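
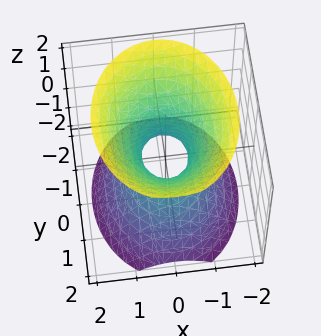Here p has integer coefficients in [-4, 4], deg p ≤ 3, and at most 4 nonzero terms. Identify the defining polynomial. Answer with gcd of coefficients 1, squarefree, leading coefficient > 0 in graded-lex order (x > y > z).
3*x^2 + 2*y^2 - 2*z^2 - 1

(a) The degree is 2 — one connected sheet with a waist; a quadric.
(b) Symmetries: the y ↦ −y reflection is a symmetry, so y appears only in even powers; it's symmetric under x → −x, forcing even powers of x; the z ↦ −z reflection is a symmetry, so z appears only in even powers.
(c) Against the integer gridlines: it misses every integer gridline on the z-axis.
(d) Putting this together gives p.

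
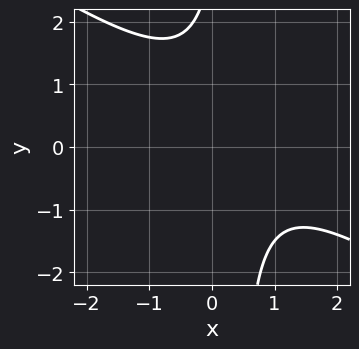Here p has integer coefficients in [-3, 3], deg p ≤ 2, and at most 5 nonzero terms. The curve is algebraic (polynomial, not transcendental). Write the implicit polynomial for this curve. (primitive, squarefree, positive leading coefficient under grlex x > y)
2*x^2 + 3*x*y - 2*x - y + 3

1. The degree is 2 — a generic line meets the curve in up to 2 points.
2. Against the integer gridlines: the curve avoids every integer y-axis point in the box; it misses every integer gridline on the x-axis.
3. Fitting integer coefficients to these (and the overall shape) gives p.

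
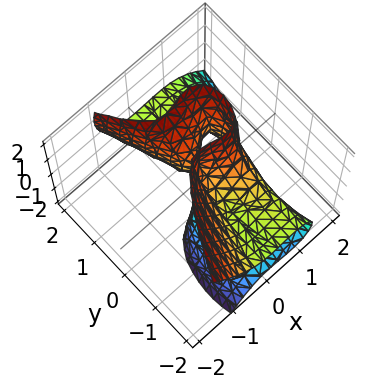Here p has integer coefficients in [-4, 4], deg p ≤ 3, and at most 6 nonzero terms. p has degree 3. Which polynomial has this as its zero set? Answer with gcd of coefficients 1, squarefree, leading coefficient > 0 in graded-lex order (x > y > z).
2*x^3 + y^2*z - y*z^2 - 2*x^2 + y*z

deg p = 3. The shape is more complex than any degree-2 surface.
Reading off the gridlines: one x-axis crossing is at x = 1; every point of the y-axis in the box is on the surface; the visible z-axis segment lies entirely on the surface.
Solving for integer coefficients yields p as stated.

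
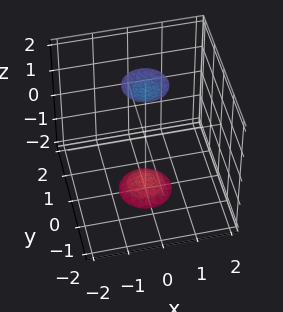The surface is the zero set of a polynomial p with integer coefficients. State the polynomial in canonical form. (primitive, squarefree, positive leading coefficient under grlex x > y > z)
3*x^2 + 3*y^2 - z^2 + 3

(a) There are 2 components.
(b) The degree is 2 — the shape is more complex than any degree-1 surface.
(c) Symmetries: rotational symmetry about the z-axis ⇒ p depends on x, y only through x² + y².
(d) Reading off the gridlines: a circular section at z = -2 has radius between 0 and 1; it misses every integer gridline on the x-axis.
(e) Fitting integer coefficients to these (and the overall shape) gives p.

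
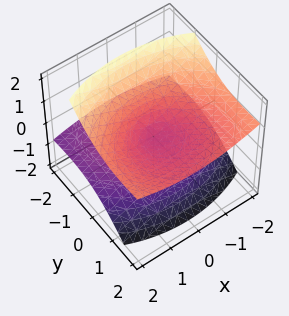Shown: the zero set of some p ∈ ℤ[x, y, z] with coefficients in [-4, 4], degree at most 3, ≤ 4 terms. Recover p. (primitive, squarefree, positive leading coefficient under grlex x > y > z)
1. Degree: a generic line meets the surface in up to 2 points, so deg p = 2.
2. From the visible intercepts: it meets the y-axis at y = 0 (among the integer gridlines); one z-axis crossing is at z = 0.
3. Together with the visible shape, these determine p as stated.

x^2 + y^2 - 3*y*z - 3*z^2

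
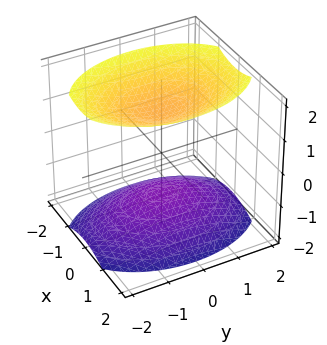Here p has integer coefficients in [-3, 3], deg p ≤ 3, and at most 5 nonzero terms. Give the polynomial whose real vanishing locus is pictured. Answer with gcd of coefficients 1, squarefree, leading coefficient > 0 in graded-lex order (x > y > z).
2*x^2 + y^2 - 2*z^2 + 3

The picture has 2 separate pieces.
The degree is 2 — two sheets facing apart; a quadric.
Symmetries: mirror symmetry z ↦ −z ⇒ only even powers of z; the x ↦ −x reflection is a symmetry, so x appears only in even powers; it's symmetric under y → −y, forcing even powers of y.
Observable constraints: it misses every integer gridline on the x-axis; no y-intercept at any integer in the box.
Assembling these constraints gives the stated polynomial.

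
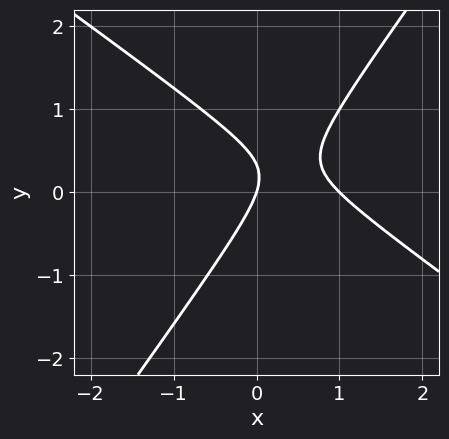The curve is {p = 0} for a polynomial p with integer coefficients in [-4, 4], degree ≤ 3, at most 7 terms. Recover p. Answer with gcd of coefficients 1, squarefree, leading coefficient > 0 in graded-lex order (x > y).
3*x^2 + 2*x*y - 3*y^2 - 3*x + y

(a) Degree: a generic line meets the curve in up to 2 points, so deg p = 2.
(b) From the axis intercepts and sections: it crosses the y-axis at the gridline y = 0; the x-axis gridline crossings are at x ∈ {0, 1}.
(c) Matching integer coefficients to the picture gives p.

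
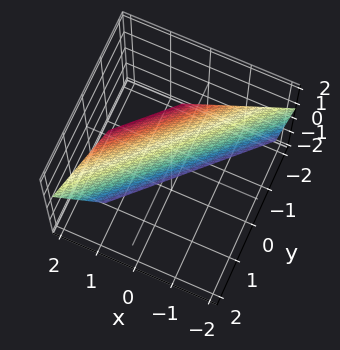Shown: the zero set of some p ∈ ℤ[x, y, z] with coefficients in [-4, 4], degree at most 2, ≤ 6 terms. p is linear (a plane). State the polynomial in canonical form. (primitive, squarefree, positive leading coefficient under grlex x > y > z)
(a) Degree: every cross-section is a straight line — this is a plane, so deg p = 1.
(b) Matching integer coefficients to the picture gives p.

3*x - 3*y + 3*z - 2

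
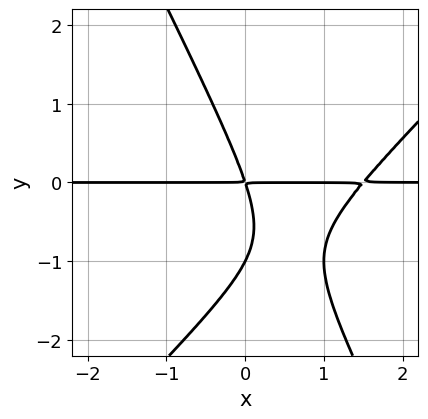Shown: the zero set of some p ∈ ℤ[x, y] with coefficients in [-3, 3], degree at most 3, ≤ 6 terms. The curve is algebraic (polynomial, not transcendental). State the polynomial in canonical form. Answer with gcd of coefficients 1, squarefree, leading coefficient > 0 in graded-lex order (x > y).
2*x^2*y - x*y^2 - y^3 - 3*x*y - y^2

1. The degree is 3 — a generic line meets the curve in up to 3 points.
2. Checking where it meets the axes: it meets the y-axis at y = -1 (among the integer gridlines); every point of the x-axis in the box is on the curve.
3. Solving for integer coefficients yields p as stated.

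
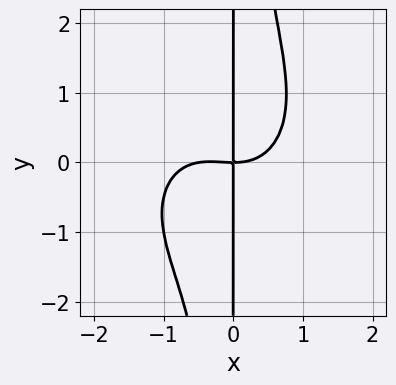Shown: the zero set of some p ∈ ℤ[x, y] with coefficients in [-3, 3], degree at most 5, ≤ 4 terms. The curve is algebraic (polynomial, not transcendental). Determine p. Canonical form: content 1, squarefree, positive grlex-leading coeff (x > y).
2*x^4 + 2*x^2*y^2 + x^3 - 3*x*y

First, deg p = 4.
Next, reading off the gridlines: the visible y-axis segment lies entirely on the curve; it meets the x-axis at x = 0 (among the integer gridlines).
Finally, matching integer coefficients to the picture gives p.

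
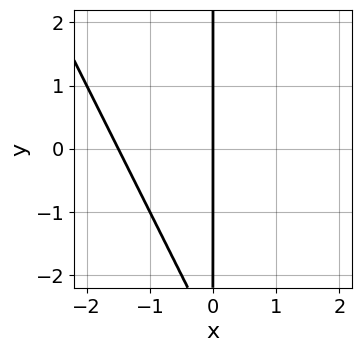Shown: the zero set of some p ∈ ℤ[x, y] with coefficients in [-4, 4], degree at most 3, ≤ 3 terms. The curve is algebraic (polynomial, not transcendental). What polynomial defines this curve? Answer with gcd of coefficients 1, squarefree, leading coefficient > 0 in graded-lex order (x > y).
2*x^2 + x*y + 3*x

First, the degree is 2 — the shape is more complex than any degree-1 curve.
Next, reading off the gridlines: it meets the x-axis at x = 0 (among the integer gridlines); every point of the y-axis in the box is on the curve.
Finally, putting this together gives p.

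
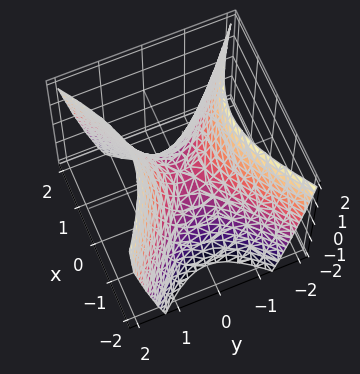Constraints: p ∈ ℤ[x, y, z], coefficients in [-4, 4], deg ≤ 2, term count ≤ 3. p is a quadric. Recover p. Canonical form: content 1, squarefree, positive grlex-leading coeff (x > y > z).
2*x^2 - 3*y^2 + 2*z

deg p = 2. A hyperbolic paraboloid; a quadric.
Symmetries: the x ↦ −x reflection is a symmetry, so x appears only in even powers; it's symmetric under y → −y, forcing even powers of y.
Checking where it meets the axes: one x-axis crossing is at x = 0; one y-axis crossing is at y = 0.
Solving for integer coefficients yields p as stated.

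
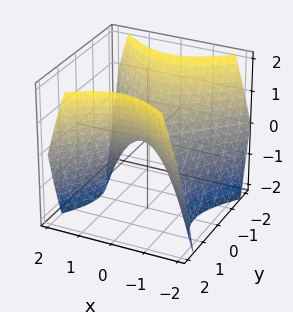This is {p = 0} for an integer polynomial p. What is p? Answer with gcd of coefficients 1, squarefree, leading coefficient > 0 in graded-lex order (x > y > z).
x^2 - y^2 + z

1. The degree is 2 — a saddle surface; a quadric.
2. Symmetries: mirror symmetry y ↦ −y ⇒ only even powers of y; mirror symmetry x ↦ −x ⇒ only even powers of x.
3. Against the integer gridlines: one x-axis crossing is at x = 0; it meets the y-axis at y = 0 (among the integer gridlines).
4. Fitting integer coefficients to these (and the overall shape) gives p.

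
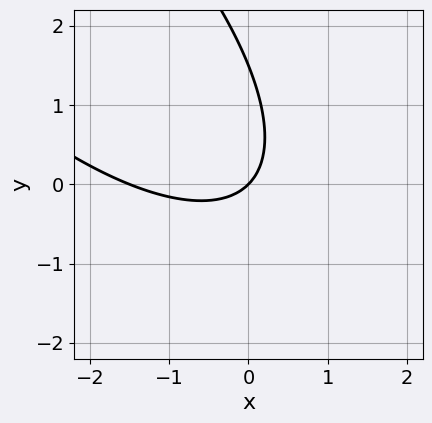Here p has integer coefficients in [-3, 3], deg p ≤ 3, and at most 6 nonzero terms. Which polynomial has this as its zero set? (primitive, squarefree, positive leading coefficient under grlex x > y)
2*x^2 + 3*x*y + 2*y^2 + 3*x - 3*y

The degree is 2 — the shape is more complex than any degree-1 curve.
From the axis intercepts and sections: one y-axis crossing is at y = 0; it crosses the x-axis at the gridline x = 0.
These observations pin down the coefficients.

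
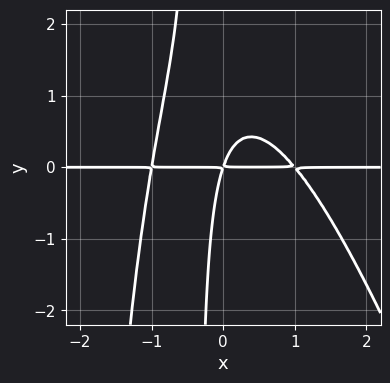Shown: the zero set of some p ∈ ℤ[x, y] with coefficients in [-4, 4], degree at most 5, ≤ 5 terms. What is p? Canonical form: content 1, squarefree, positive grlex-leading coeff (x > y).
3*x^3*y + x^2*y^2 + 3*x*y^2 - 3*x*y + y^2

1. Degree: no degree-3 curve has this shape, so deg p = 4.
2. From the axis intercepts and sections: every point of the x-axis in the box is on the curve.
3. Fitting integer coefficients to these (and the overall shape) gives p.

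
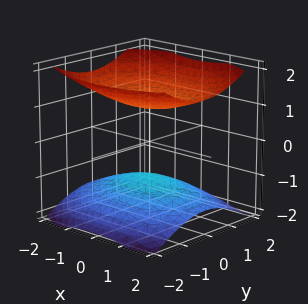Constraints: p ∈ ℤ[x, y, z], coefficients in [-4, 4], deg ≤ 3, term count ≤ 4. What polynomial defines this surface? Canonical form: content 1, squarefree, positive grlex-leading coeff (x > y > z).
x^2 + 2*y^2 - 3*z^2 + 3

First, I count 2 distinct pieces. Treating them together as one polynomial.
Next, deg p = 2. Two separate bowl-shaped sheets opening away from each other; a quadric.
Next, symmetries: mirror symmetry z ↦ −z ⇒ only even powers of z; it's symmetric under x → −x, forcing even powers of x; the y ↦ −y reflection is a symmetry, so y appears only in even powers.
Next, reading off the gridlines: no y-intercept at any integer in the box; the z-axis gridline crossings are at z ∈ {-1, 1}; no x-intercept at any integer in the box.
Finally, together with the visible shape, these determine p as stated.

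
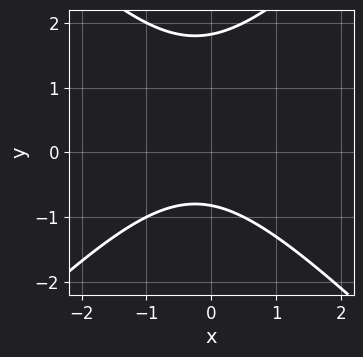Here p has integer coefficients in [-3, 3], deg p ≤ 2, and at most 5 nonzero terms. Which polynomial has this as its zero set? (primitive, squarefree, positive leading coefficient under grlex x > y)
1. Degree: no degree-1 curve has this shape, so deg p = 2.
2. Observable constraints: the curve avoids every integer x-axis point in the box.
3. These observations pin down the coefficients.

2*x^2 - 2*y^2 + x + 2*y + 3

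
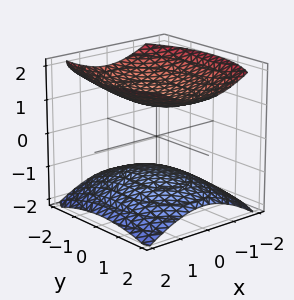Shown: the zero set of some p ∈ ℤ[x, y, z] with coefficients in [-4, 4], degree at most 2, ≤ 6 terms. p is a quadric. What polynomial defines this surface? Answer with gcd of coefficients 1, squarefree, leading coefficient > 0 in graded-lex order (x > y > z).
(a) The picture has 2 separate pieces. Treating them together as one polynomial.
(b) The degree is 2 — two separate bowl-shaped sheets opening away from each other; a quadric.
(c) Symmetries: the y ↦ −y reflection is a symmetry, so y appears only in even powers; mirror symmetry x ↦ −x ⇒ only even powers of x; the z ↦ −z reflection is a symmetry, so z appears only in even powers.
(d) Observable constraints: the z-axis gridline crossings are at z ∈ {-1, 1}; the surface avoids every integer x-axis point in the box; no y-intercept at any integer in the box.
(e) Solving for integer coefficients yields p as stated.

2*x^2 + y^2 - 3*z^2 + 3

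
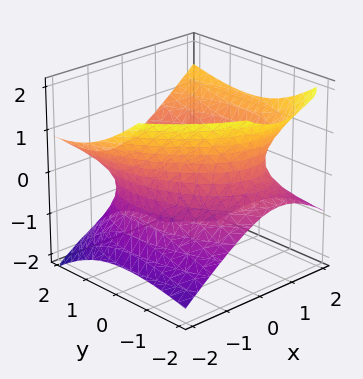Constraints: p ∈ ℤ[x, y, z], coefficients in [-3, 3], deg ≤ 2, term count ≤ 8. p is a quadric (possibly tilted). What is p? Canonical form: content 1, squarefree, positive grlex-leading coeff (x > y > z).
2*x^2 + x*y + y^2 - 2*y*z - 3*z^2 - 3

First, degree: the shape is more complex than any degree-1 surface, so deg p = 2.
Next, reading off the gridlines: it misses every integer gridline on the z-axis.
Finally, these observations pin down the coefficients.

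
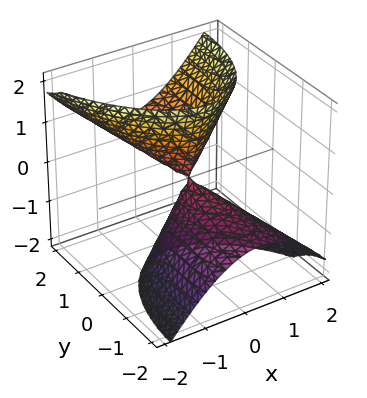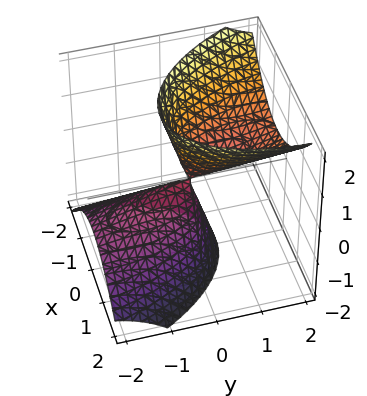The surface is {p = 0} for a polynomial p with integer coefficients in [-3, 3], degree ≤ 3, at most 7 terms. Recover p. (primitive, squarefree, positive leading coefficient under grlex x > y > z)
3*x^2 + x*y + y^2 - 3*y*z - z^2

1. There are 2 components. Treating them together as one polynomial.
2. The degree is 2 — the shape is more complex than any degree-1 surface.
3. From the axis intercepts and sections: it meets the y-axis at y = 0 (among the integer gridlines); it crosses the z-axis at the gridline z = 0.
4. Together with the visible shape, these determine p as stated.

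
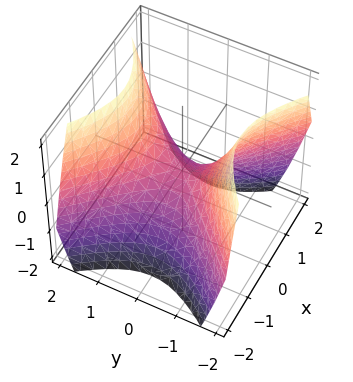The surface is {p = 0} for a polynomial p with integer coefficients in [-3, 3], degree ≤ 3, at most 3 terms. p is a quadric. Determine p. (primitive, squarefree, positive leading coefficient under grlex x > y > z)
x^2 - y^2 + z

First, deg p = 2. A hyperbolic paraboloid; a quadric.
Then, symmetries: it's symmetric under x → −x, forcing even powers of x; it's symmetric under y → −y, forcing even powers of y.
Next, checking where it meets the axes: one x-axis crossing is at x = 0; one y-axis crossing is at y = 0; one z-axis crossing is at z = 0.
Finally, fitting integer coefficients to these (and the overall shape) gives p.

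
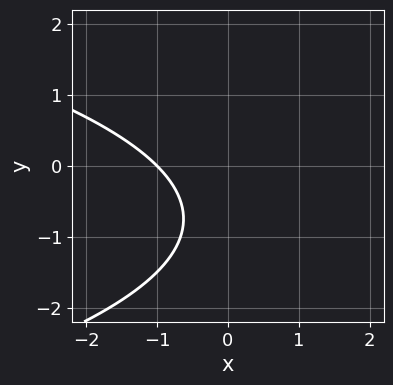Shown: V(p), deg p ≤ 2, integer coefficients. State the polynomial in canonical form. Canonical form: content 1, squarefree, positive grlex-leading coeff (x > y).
The degree is 2 — no degree-1 curve has this shape.
Checking where it meets the axes: the curve avoids every integer y-axis point in the box; it crosses the x-axis at the gridline x = -1.
Putting this together gives p.

2*y^2 + 3*x + 3*y + 3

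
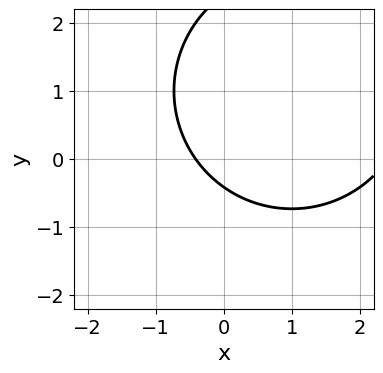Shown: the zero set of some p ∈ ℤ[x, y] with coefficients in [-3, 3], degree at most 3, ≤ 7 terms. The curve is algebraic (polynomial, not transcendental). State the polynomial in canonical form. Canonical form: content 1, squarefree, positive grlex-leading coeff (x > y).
First, deg p = 2. No degree-1 curve has this shape.
Finally, matching integer coefficients to the picture gives p.

x^2 + y^2 - 2*x - 2*y - 1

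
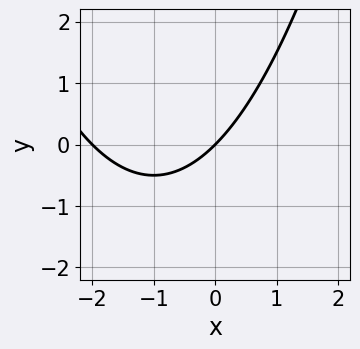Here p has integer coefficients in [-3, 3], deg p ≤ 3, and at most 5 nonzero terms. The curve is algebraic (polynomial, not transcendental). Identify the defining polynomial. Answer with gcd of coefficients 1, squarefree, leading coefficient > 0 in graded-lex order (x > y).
x^2 + 2*x - 2*y

(a) deg p = 2. The shape is more complex than any degree-1 curve.
(b) From the axis intercepts and sections: the x-axis gridline crossings are at x ∈ {-2, 0}; it meets the y-axis at y = 0 (among the integer gridlines).
(c) Solving for integer coefficients yields p as stated.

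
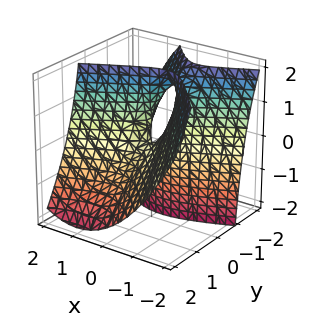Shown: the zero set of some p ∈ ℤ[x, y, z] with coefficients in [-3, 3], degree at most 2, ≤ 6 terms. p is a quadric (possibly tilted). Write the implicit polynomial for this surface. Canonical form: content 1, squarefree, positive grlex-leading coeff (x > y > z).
2*x^2 - 2*x*y - 3*y^2 - 3*y*z - z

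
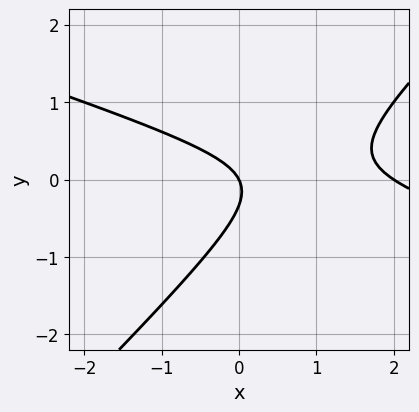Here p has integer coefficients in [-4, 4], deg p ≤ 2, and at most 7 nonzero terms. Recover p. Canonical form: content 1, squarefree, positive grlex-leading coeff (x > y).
x^2 + 2*x*y - 3*y^2 - 2*x - y

1. The degree is 2 — the shape is more complex than any degree-1 curve.
2. Against the integer gridlines: it crosses the y-axis at the gridline y = 0; the x-axis gridline crossings are at x ∈ {0, 2}.
3. Assembling these constraints gives the stated polynomial.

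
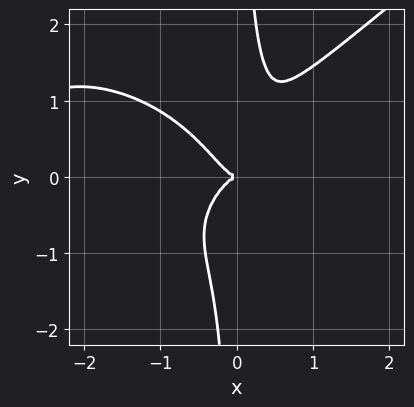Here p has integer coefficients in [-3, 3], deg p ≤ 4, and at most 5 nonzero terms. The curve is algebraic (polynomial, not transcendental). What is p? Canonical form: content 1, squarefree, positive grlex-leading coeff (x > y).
x^4 - 2*x*y^3 + 3*x^3 + y^2

1. The degree is 4 — no degree-3 curve has this shape.
2. From the axis intercepts and sections: one x-axis crossing is at x = 0; it crosses the y-axis at the gridline y = 0.
3. The integer polynomial consistent with all of this is the stated p.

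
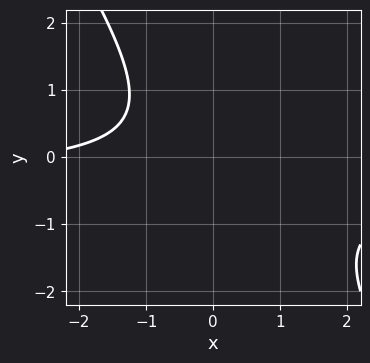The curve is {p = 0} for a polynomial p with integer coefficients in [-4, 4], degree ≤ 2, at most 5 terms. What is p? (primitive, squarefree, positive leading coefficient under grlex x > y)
3*x*y + 2*y^2 + x + 3

First, degree: the shape is more complex than any degree-1 curve, so deg p = 2.
Then, observable constraints: no y-intercept at any integer in the box; the curve avoids every integer x-axis point in the box.
Finally, these observations pin down the coefficients.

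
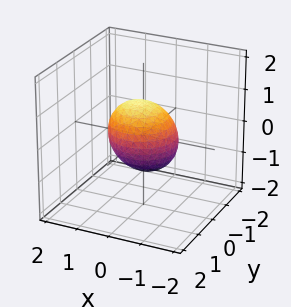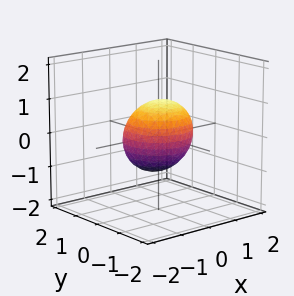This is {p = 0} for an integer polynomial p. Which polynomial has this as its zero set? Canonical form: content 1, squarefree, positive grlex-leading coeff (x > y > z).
First, the degree is 2 — no degree-1 surface has this shape.
Then, from the axis intercepts and sections: among the integer gridlines, it crosses the x-axis at x ∈ {-1, 1}; the z-axis gridline crossings are at z ∈ {-1, 1}; the y-axis gridline crossings are at y ∈ {-1, 1}.
Finally, these observations pin down the coefficients.

3*x^2 - x*z + 3*y^2 + 3*z^2 - 3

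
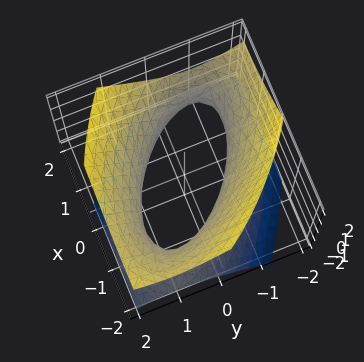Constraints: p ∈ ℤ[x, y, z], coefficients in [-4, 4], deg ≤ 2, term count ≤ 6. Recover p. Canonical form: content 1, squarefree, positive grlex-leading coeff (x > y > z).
1. Degree: a generic line meets the surface in up to 2 points, so deg p = 2.
2. Checking where it meets the axes: the y-axis gridline crossings are at y ∈ {-1, 1}; no z-intercept at any integer in the box.
3. These observations pin down the coefficients.

2*x^2 + 3*x*y - x*z + 3*y^2 - 3*z^2 - 3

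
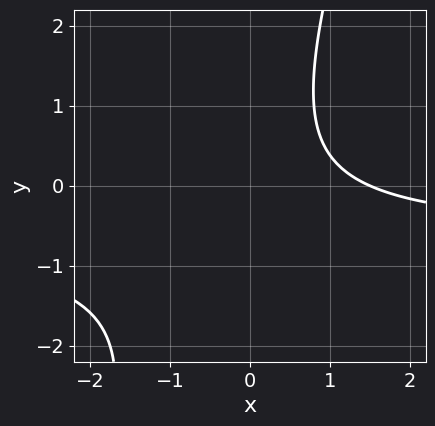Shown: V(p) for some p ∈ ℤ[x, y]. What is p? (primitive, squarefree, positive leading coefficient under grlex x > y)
1. The degree is 2 — no degree-1 curve has this shape.
2. Observable constraints: no y-intercept at any integer in the box.
3. Solving for integer coefficients yields p as stated.

3*x*y - y^2 + 2*x - 3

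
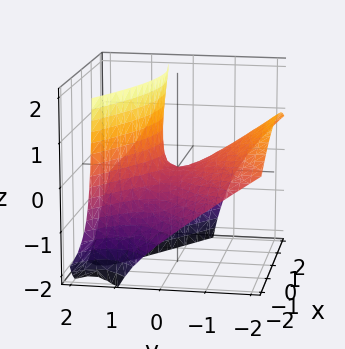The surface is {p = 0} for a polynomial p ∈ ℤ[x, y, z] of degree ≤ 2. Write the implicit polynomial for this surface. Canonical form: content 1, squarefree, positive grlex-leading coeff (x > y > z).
(a) The degree is 2 — no degree-1 surface has this shape.
(b) Reading off the gridlines: it meets the y-axis at y = 0 (among the integer gridlines); it crosses the x-axis at the gridline x = 0; one z-axis crossing is at z = 0.
(c) Assembling these constraints gives the stated polynomial.

x^2 - x*z - 2*y^2 - 3*y*z + 2*z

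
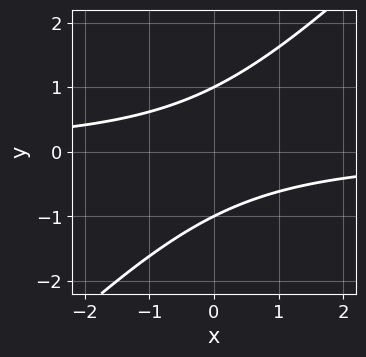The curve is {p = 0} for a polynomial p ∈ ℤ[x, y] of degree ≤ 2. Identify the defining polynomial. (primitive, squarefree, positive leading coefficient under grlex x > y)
x*y - y^2 + 1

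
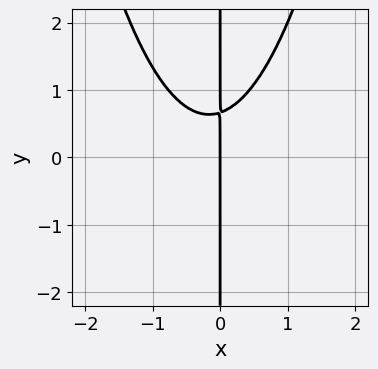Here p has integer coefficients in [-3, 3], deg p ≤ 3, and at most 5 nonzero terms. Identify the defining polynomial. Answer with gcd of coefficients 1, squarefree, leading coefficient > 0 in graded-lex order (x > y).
First, degree: no degree-2 curve has this shape, so deg p = 3.
Then, against the integer gridlines: every point of the y-axis in the box is on the curve; one x-axis crossing is at x = 0.
Finally, the integer polynomial consistent with all of this is the stated p.

3*x^3 + x^2 - 3*x*y + 2*x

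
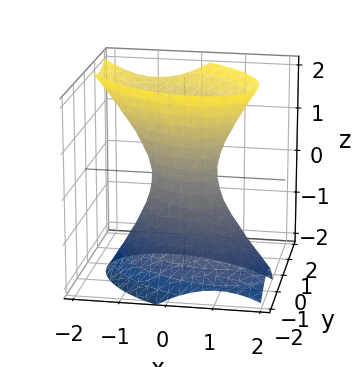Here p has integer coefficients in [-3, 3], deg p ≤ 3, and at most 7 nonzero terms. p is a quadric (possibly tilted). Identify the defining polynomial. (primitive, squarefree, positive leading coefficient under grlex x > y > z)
(a) Degree: no degree-1 surface has this shape, so deg p = 2.
(b) From the axis intercepts and sections: it misses every integer gridline on the z-axis.
(c) Matching integer coefficients to the picture gives p.

2*x^2 + 2*x*y + 3*y^2 - 2*y*z - z^2 - 1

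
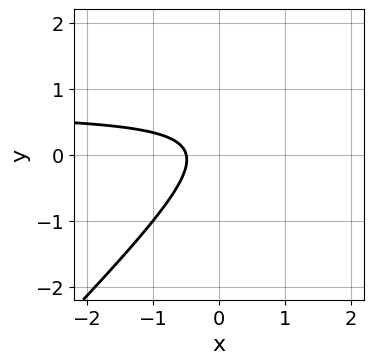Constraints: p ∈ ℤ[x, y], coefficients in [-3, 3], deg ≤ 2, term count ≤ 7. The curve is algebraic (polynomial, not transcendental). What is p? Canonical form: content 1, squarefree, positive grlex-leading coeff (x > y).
1. Degree: no degree-1 curve has this shape, so deg p = 2.
2. From the visible intercepts: no y-intercept at any integer in the box.
3. Assembling these constraints gives the stated polynomial.

3*x*y - 3*y^2 - 2*x + y - 1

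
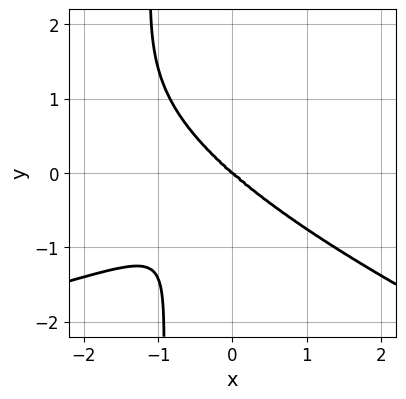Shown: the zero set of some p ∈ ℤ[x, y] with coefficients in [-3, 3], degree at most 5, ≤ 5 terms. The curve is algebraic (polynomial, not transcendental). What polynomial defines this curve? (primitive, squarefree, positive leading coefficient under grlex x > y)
x^2*y^2 + 3*x*y^3 + 2*x^3 + 3*y^3

First, deg p = 4.
Next, checking where it meets the axes: it crosses the x-axis at the gridline x = 0; it meets the y-axis at y = 0 (among the integer gridlines).
Finally, together with the visible shape, these determine p as stated.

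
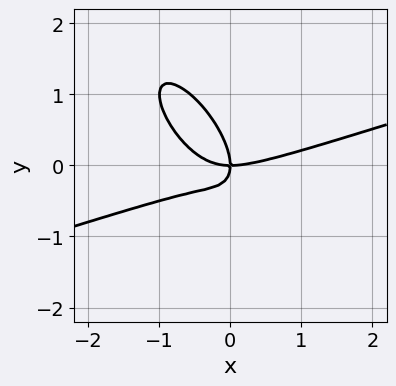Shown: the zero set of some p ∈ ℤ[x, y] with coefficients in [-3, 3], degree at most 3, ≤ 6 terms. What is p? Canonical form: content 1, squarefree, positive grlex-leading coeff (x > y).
x^3 - 2*x^2*y - 3*x*y^2 - 2*y^3 - 2*x*y

First, the degree is 3 — no degree-2 curve has this shape.
Then, from the visible intercepts: one y-axis crossing is at y = 0; it crosses the x-axis at the gridline x = 0.
Finally, fitting integer coefficients to these (and the overall shape) gives p.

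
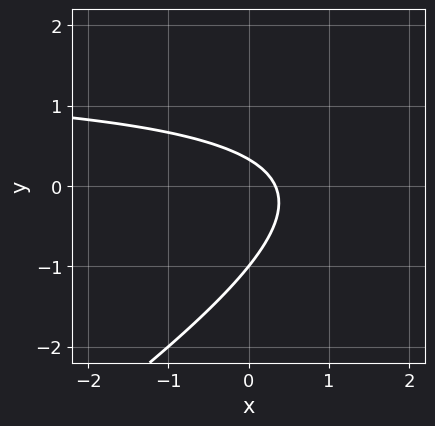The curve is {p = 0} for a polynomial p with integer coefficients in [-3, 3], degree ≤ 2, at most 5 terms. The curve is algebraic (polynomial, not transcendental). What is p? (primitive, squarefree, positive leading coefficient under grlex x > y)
2*x*y - 3*y^2 - 3*x - 2*y + 1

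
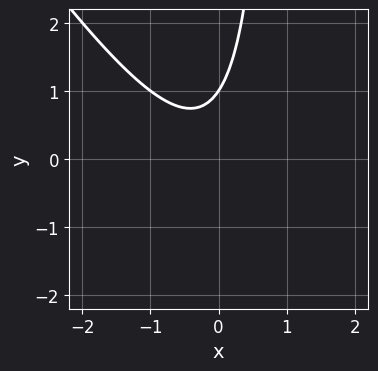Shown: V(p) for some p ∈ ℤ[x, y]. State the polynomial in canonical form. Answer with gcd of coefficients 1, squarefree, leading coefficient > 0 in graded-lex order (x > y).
First, the degree is 2 — the shape is more complex than any degree-1 curve.
Then, checking where it meets the axes: it meets the y-axis at y = 1 (among the integer gridlines); the curve avoids every integer x-axis point in the box.
Finally, together with the visible shape, these determine p as stated.

3*x^2 + 2*x*y + x - 2*y + 2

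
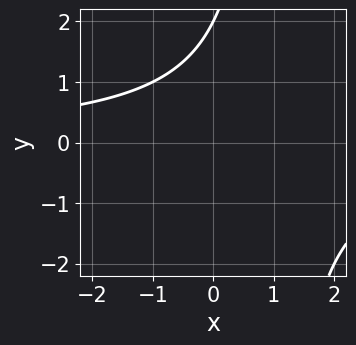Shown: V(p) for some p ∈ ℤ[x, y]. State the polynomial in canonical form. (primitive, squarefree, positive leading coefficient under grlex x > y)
(a) Degree: no degree-1 curve has this shape, so deg p = 2.
(b) From the axis intercepts and sections: it crosses the y-axis at the gridline y = 2; no x-intercept at any integer in the box.
(c) These observations pin down the coefficients.

x*y - y + 2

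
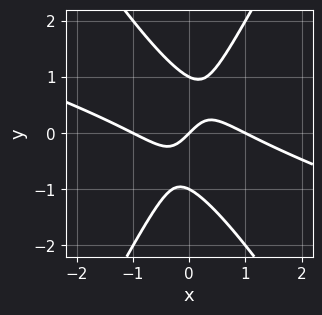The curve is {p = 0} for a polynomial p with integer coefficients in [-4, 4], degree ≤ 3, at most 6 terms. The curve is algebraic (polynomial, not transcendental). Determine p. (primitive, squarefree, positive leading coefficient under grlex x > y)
1. The degree is 3 — a generic line meets the curve in up to 3 points.
2. From the visible intercepts: among the integer gridlines, it crosses the y-axis at y ∈ {-1, 0, 1}; among the integer gridlines, it crosses the x-axis at x ∈ {-1, 0, 1}.
3. Solving for integer coefficients yields p as stated.

x^3 + 3*x^2*y - y^3 - x + y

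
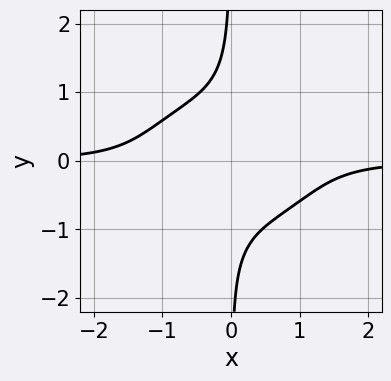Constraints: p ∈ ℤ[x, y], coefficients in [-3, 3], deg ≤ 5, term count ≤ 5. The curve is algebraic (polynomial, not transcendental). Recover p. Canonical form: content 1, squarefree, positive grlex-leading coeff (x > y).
x^3*y + 2*x*y^3 + 1

1. Degree: no degree-3 curve has this shape, so deg p = 4.
2. Against the integer gridlines: no x-intercept at any integer in the box; the curve avoids every integer y-axis point in the box.
3. These observations pin down the coefficients.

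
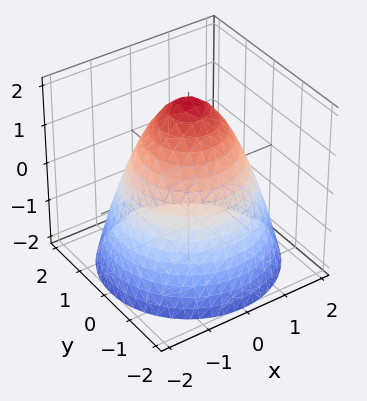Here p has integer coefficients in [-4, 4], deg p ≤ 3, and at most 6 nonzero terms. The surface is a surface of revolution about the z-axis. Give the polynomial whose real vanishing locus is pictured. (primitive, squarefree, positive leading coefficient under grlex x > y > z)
x^2 + y^2 + z - 2

First, degree: the shape is more complex than any degree-1 surface, so deg p = 2.
Next, by symmetry, every cross-section ⟂ z is a circle, so x, y appear only via x² + y².
Next, reading off the gridlines: one z-axis crossing is at z = 2; a circular section at z = -1 has radius between 1 and 2.
Finally, assembling these constraints gives the stated polynomial.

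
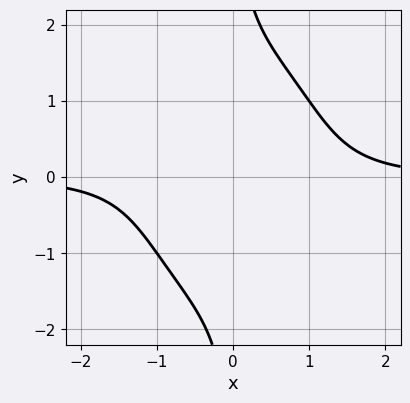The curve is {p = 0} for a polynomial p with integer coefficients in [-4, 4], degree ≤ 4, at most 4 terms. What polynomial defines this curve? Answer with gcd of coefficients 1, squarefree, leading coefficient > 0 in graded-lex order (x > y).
First, deg p = 4.
Then, from the visible intercepts: it misses every integer gridline on the x-axis; no y-intercept at any integer in the box.
Finally, together with the visible shape, these determine p as stated.

2*x^3*y + x*y^3 - 3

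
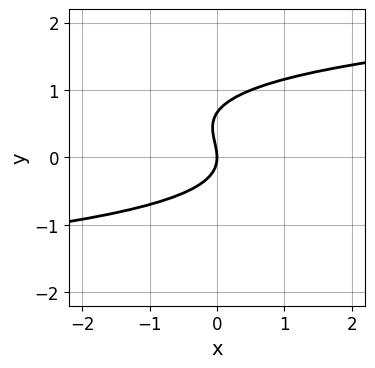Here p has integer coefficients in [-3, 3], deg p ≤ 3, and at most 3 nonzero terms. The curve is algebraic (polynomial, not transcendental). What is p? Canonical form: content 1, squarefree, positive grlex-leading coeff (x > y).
3*y^3 - 2*y^2 - 2*x

1. Degree: no degree-2 curve has this shape, so deg p = 3.
2. Observable constraints: it meets the y-axis at y = 0 (among the integer gridlines); one x-axis crossing is at x = 0.
3. Matching integer coefficients to the picture gives p.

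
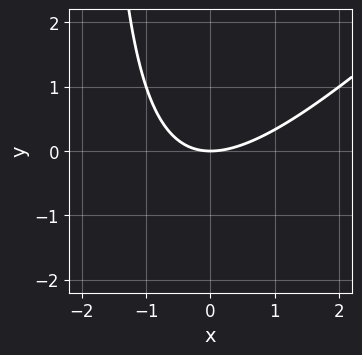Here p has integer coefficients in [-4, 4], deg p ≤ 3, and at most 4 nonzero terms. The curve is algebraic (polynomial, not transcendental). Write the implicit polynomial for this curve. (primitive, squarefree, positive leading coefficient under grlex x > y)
x^2 - x*y - 2*y

First, the degree is 2 — the shape is more complex than any degree-1 curve.
Next, reading off the gridlines: it crosses the x-axis at the gridline x = 0; it meets the y-axis at y = 0 (among the integer gridlines).
Finally, together with the visible shape, these determine p as stated.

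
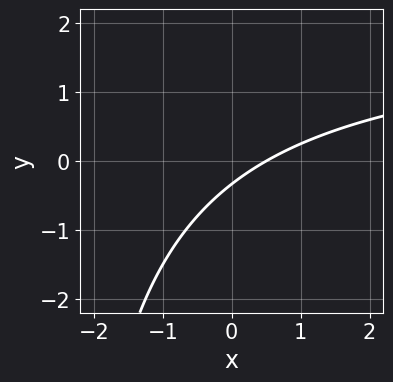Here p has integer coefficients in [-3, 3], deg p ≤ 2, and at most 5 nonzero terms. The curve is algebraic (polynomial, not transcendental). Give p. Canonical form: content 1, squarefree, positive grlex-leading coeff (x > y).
x*y - 2*x + 3*y + 1

(a) Degree: no degree-1 curve has this shape, so deg p = 2.
(b) Matching integer coefficients to the picture gives p.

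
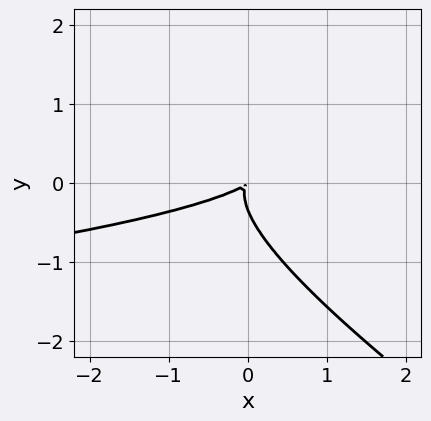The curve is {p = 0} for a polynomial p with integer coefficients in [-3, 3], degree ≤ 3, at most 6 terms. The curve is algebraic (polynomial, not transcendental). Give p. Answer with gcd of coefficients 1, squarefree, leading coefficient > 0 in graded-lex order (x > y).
2*x*y^2 + 3*y^3 + x^2 - 2*x*y + y^2

Degree: the shape is more complex than any degree-2 curve, so deg p = 3.
Solving for integer coefficients yields p as stated.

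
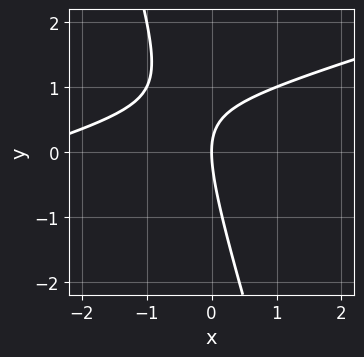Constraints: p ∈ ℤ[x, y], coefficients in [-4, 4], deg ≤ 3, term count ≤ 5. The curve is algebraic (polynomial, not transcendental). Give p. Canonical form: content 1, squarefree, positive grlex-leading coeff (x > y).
First, degree: no degree-1 curve has this shape, so deg p = 2.
Next, reading off the gridlines: it crosses the y-axis at the gridline y = 0; it meets the x-axis at x = 0 (among the integer gridlines).
Finally, together with the visible shape, these determine p as stated.

x^2 - 3*x*y - y^2 + 3*x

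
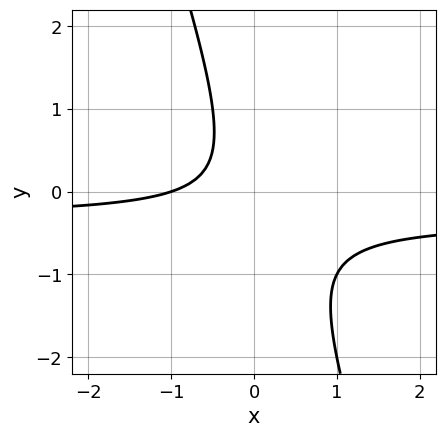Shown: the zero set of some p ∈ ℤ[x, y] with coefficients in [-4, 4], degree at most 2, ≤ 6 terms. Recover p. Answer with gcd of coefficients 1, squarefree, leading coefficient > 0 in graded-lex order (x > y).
1. The degree is 2 — no degree-1 curve has this shape.
2. Against the integer gridlines: the curve avoids every integer y-axis point in the box; it crosses the x-axis at the gridline x = -1.
3. Assembling these constraints gives the stated polynomial.

3*x*y + y^2 + x + 1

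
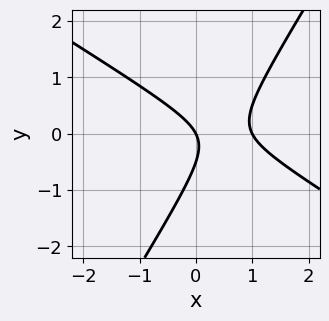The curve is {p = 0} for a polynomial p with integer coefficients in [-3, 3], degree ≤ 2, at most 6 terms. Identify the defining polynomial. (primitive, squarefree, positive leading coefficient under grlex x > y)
First, deg p = 2.
Next, reading off the gridlines: the x-axis gridline crossings are at x ∈ {0, 1}; it crosses the y-axis at the gridline y = 0.
Finally, solving for integer coefficients yields p as stated.

2*x^2 + 2*x*y - 2*y^2 - 2*x - y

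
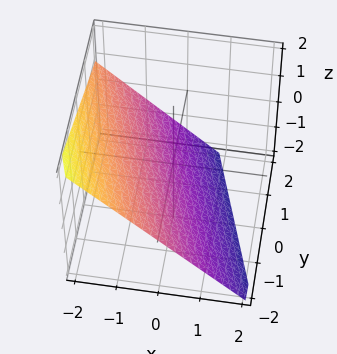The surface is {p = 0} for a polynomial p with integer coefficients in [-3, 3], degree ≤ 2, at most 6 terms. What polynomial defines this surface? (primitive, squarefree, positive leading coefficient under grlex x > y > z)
deg p = 1. The surface is flat (a plane).
Observable constraints: it crosses the y-axis at the gridline y = -2.
Fitting integer coefficients to these (and the overall shape) gives p.

3*x + y + 3*z + 2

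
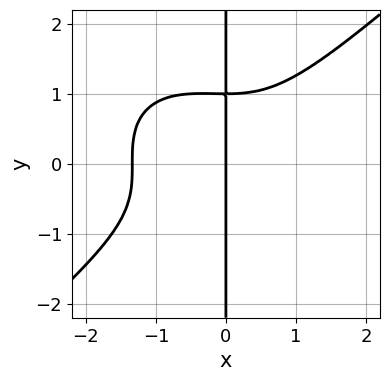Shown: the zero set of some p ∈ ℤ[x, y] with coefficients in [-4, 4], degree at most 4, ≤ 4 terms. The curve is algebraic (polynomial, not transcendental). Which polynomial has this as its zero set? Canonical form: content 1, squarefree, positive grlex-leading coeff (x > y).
2*x^4 - 3*x*y^3 + x^3 + 3*x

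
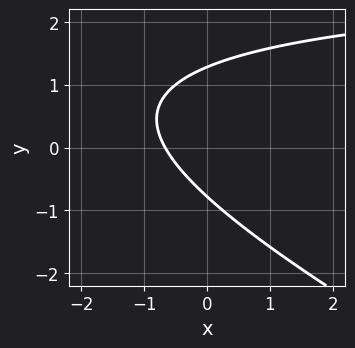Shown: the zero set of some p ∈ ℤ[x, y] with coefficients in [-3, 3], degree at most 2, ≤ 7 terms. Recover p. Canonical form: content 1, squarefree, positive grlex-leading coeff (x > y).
x*y + 2*y^2 - 3*x - y - 2

1. Degree: the shape is more complex than any degree-1 curve, so deg p = 2.
2. The integer polynomial consistent with all of this is the stated p.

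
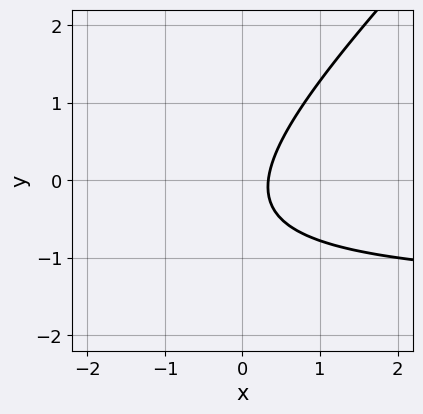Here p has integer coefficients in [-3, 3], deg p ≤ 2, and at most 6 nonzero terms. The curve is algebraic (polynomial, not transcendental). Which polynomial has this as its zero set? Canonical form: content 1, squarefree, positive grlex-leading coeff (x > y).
2*x*y - 2*y^2 + 3*x - y - 1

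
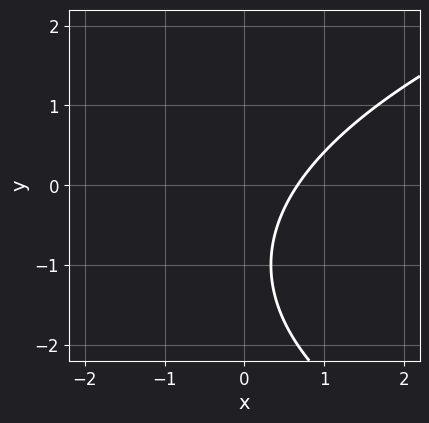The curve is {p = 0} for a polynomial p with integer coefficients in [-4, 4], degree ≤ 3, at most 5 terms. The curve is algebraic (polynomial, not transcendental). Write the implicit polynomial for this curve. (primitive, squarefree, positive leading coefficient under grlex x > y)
First, the degree is 2 — the shape is more complex than any degree-1 curve.
Then, checking where it meets the axes: it misses every integer gridline on the y-axis.
Finally, putting this together gives p.

y^2 - 3*x + 2*y + 2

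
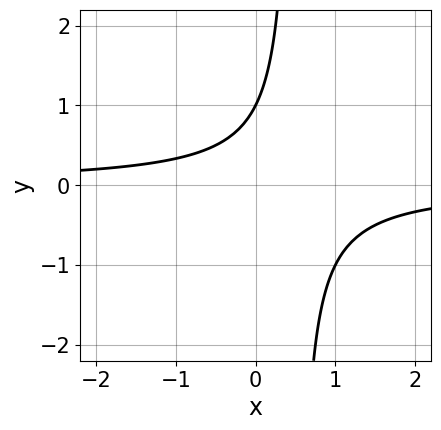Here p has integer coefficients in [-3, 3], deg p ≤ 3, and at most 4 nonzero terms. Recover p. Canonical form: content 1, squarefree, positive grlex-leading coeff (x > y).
First, degree: the shape is more complex than any degree-1 curve, so deg p = 2.
Then, from the axis intercepts and sections: the curve avoids every integer x-axis point in the box; one y-axis crossing is at y = 1.
Finally, together with the visible shape, these determine p as stated.

2*x*y - y + 1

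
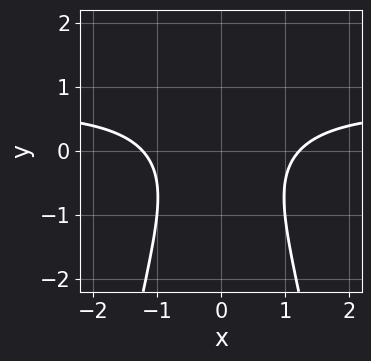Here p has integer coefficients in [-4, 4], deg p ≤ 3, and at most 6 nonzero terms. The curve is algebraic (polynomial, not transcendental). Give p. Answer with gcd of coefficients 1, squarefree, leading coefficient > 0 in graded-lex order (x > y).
The degree is 3 — no degree-2 curve has this shape.
Symmetries: it's symmetric under x → −x, forcing even powers of x.
Observable constraints: it misses every integer gridline on the y-axis.
Putting this together gives p.

3*x^2*y - 2*x^2 + 2*y^2 + 3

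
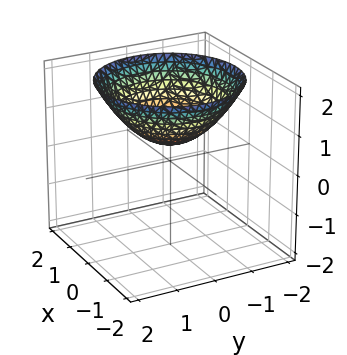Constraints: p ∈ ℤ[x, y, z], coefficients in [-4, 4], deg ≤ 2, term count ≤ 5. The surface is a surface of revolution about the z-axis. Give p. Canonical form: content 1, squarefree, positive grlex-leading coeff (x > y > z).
x^2 + y^2 - 2*z + 1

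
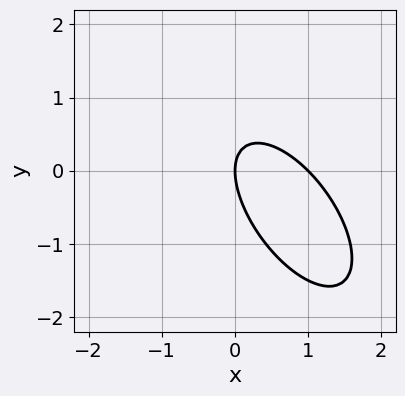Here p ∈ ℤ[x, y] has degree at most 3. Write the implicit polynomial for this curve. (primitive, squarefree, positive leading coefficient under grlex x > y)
3*x^2 + 3*x*y + 2*y^2 - 3*x

(a) Degree: a generic line meets the curve in up to 2 points, so deg p = 2.
(b) Against the integer gridlines: the x-axis gridline crossings are at x ∈ {0, 1}; one y-axis crossing is at y = 0.
(c) Together with the visible shape, these determine p as stated.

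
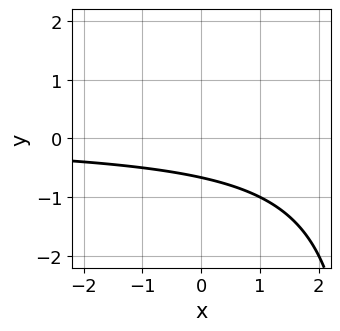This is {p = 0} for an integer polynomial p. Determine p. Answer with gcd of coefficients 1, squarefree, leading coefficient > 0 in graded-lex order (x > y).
1. The degree is 2 — the shape is more complex than any degree-1 curve.
2. Reading off the gridlines: it misses every integer gridline on the x-axis.
3. The integer polynomial consistent with all of this is the stated p.

x*y - 3*y - 2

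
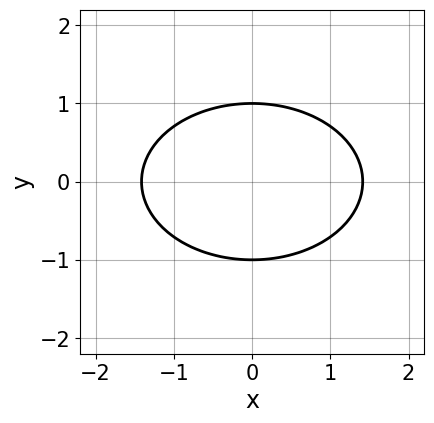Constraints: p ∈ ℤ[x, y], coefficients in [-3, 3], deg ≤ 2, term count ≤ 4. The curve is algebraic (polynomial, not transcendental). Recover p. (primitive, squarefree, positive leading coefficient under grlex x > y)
x^2 + 2*y^2 - 2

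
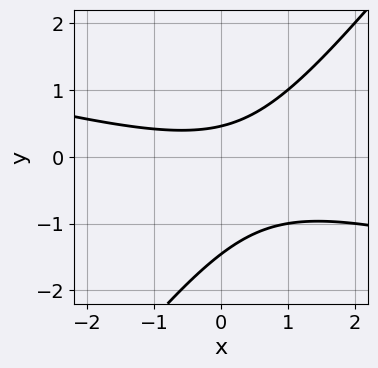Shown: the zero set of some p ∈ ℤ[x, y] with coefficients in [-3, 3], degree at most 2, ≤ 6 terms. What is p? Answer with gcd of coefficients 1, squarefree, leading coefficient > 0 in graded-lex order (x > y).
x^2 + 3*x*y - 3*y^2 - 3*y + 2

First, the degree is 2 — the shape is more complex than any degree-1 curve.
Then, against the integer gridlines: the curve avoids every integer x-axis point in the box.
Finally, together with the visible shape, these determine p as stated.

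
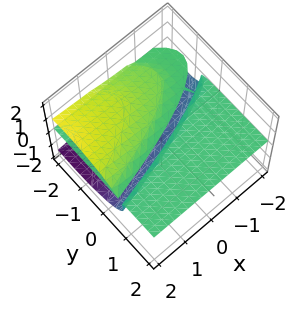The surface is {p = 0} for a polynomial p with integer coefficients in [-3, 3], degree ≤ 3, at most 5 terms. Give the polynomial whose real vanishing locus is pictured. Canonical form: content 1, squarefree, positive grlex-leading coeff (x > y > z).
y^2*z + 3*z^3 - x*z + 3*y*z + 3*z^2

(a) The degree is 3 — the shape is more complex than any degree-2 surface.
(b) Checking where it meets the axes: one z-axis crossing is at z = -1; the visible x-axis segment lies entirely on the surface; the visible y-axis segment lies entirely on the surface.
(c) Matching integer coefficients to the picture gives p.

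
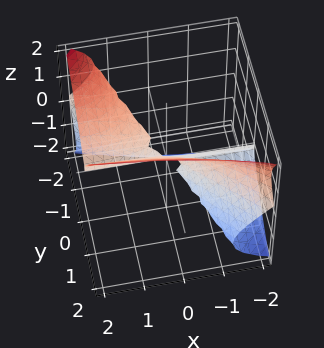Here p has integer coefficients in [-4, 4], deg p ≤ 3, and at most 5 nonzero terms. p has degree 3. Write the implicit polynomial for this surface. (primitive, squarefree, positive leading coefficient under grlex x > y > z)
1. deg p = 3.
2. From the visible intercepts: every point of the x-axis in the box is on the surface; it meets the z-axis at z = 0 (among the integer gridlines).
3. Solving for integer coefficients yields p as stated.

x*y^2 + y^3 + y^2*z - z^3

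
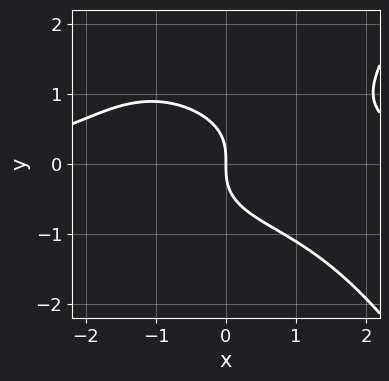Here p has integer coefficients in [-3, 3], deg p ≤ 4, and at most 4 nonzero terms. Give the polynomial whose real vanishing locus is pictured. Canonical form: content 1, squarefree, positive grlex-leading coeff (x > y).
1. deg p = 4. No degree-3 curve has this shape.
2. Observable constraints: one y-axis crossing is at y = 0; it crosses the x-axis at the gridline x = 0.
3. Together with the visible shape, these determine p as stated.

x^3*y - 3*y^3 - 3*x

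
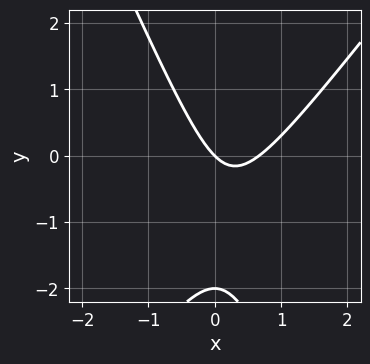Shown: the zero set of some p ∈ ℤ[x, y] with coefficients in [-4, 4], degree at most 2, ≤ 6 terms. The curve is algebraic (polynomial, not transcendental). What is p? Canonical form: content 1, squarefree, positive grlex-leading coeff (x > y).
3*x^2 - x*y - y^2 - 2*x - 2*y

1. deg p = 2.
2. Checking where it meets the axes: the y-axis gridline crossings are at y ∈ {-2, 0}; it crosses the x-axis at the gridline x = 0.
3. Putting this together gives p.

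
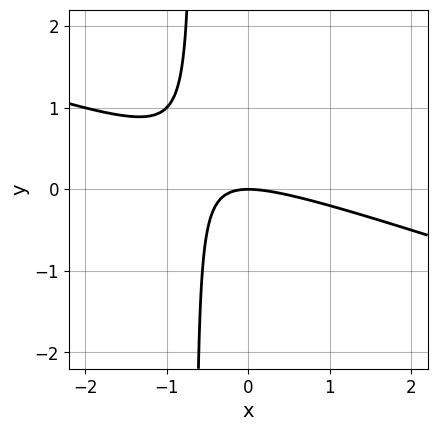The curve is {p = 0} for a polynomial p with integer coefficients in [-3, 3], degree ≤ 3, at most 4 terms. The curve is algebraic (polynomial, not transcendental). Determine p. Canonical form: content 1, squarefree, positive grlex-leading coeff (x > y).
First, the degree is 2 — the shape is more complex than any degree-1 curve.
Next, against the integer gridlines: it crosses the x-axis at the gridline x = 0; it meets the y-axis at y = 0 (among the integer gridlines).
Finally, putting this together gives p.

x^2 + 3*x*y + 2*y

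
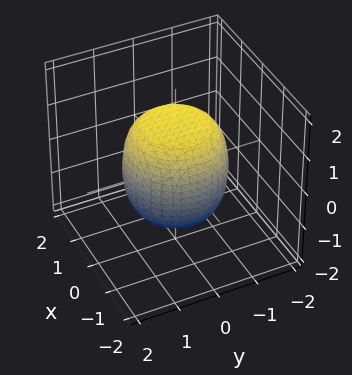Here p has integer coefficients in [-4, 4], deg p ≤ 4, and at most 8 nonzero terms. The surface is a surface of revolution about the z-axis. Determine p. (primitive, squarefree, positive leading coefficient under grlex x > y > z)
2*x^4 + 4*x^2*y^2 + 2*y^4 - x^2 - y^2 + 2*z^2 - 3

First, deg p = 4. A generic line meets the surface in up to 4 points.
Next, symmetries: rotational symmetry about the z-axis ⇒ p depends on x, y only through x² + y².
Then, reading off the gridlines: a circular section at z = -1 has radius exactly 1.
Finally, the integer polynomial consistent with all of this is the stated p.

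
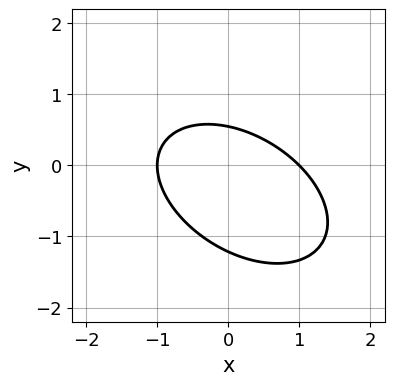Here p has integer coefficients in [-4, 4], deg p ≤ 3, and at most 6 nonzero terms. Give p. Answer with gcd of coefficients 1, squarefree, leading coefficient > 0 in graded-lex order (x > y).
2*x^2 + 2*x*y + 3*y^2 + 2*y - 2

deg p = 2.
Against the integer gridlines: among the integer gridlines, it crosses the x-axis at x ∈ {-1, 1}.
Together with the visible shape, these determine p as stated.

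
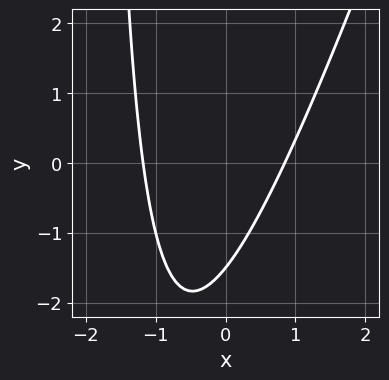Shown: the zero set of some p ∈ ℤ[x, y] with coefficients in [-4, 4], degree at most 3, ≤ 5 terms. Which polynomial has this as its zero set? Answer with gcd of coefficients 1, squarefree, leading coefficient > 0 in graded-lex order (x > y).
3*x^2 - x*y + x - 2*y - 3

(a) Degree: no degree-1 curve has this shape, so deg p = 2.
(b) Putting this together gives p.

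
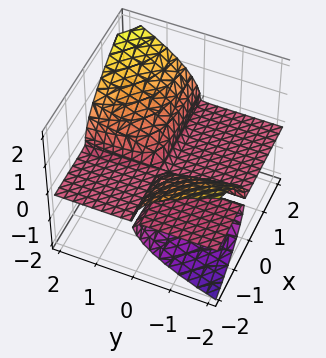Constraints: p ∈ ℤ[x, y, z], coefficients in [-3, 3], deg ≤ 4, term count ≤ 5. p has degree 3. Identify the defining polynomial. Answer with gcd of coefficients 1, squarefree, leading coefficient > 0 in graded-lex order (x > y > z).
First, I count 3 distinct pieces. They look like related sheets of one shape, so recover p as a whole.
Next, deg p = 3. The shape is more complex than any degree-2 surface.
Then, from the visible intercepts: every point of the y-axis in the box is on the surface; it meets the z-axis at z = 0 (among the integer gridlines); the visible x-axis segment lies entirely on the surface.
Finally, matching integer coefficients to the picture gives p.

2*x*y*z - 2*z^3 + y*z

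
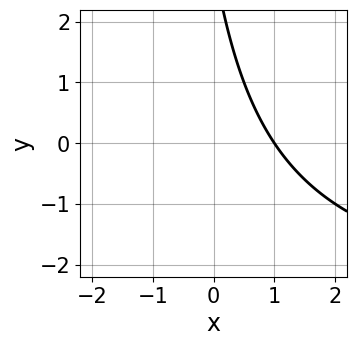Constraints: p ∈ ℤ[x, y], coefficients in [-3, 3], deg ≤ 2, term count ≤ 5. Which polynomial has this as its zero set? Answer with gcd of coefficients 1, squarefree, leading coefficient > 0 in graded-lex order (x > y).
x*y + 3*x + y - 3

1. deg p = 2. A generic line meets the curve in up to 2 points.
2. Observable constraints: one x-axis crossing is at x = 1; it misses every integer gridline on the y-axis.
3. Assembling these constraints gives the stated polynomial.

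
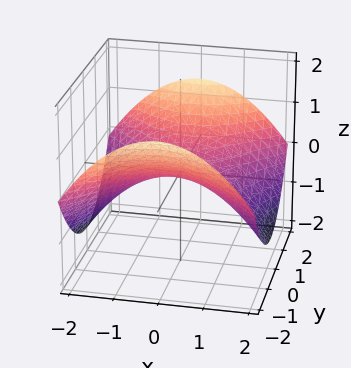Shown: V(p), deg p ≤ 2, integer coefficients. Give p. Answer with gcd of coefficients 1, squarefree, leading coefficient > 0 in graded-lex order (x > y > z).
First, degree: a saddle surface; a quadric, so deg p = 2.
Next, symmetries: mirror symmetry x ↦ −x ⇒ only even powers of x; mirror symmetry y ↦ −y ⇒ only even powers of y.
Then, observable constraints: one z-axis crossing is at z = 0; one x-axis crossing is at x = 0; it crosses the y-axis at the gridline y = 0.
Finally, putting this together gives p.

x^2 - y^2 + 3*z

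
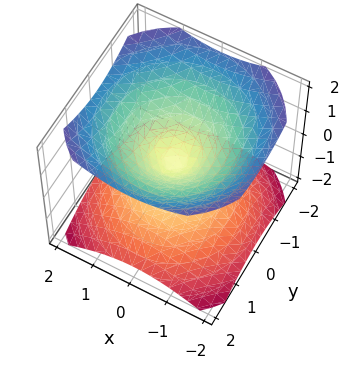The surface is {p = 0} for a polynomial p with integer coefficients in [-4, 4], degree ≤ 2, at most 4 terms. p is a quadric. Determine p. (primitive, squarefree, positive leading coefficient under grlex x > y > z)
2*x^2 + 2*y^2 - 3*z^2

(a) There are 2 components. They look like related sheets of one shape, so recover p as a whole.
(b) Degree: two nappes meeting at a single point; a quadric, so deg p = 2.
(c) Symmetries: mirror symmetry z ↦ −z ⇒ only even powers of z; the z-axis is an axis of rotation, so x and y enter only as x² + y².
(d) From the visible intercepts: it crosses the y-axis at the gridline y = 0; one z-axis crossing is at z = 0; one x-axis crossing is at x = 0; a circular section at z = -1 has radius between 1 and 2.
(e) Putting this together gives p.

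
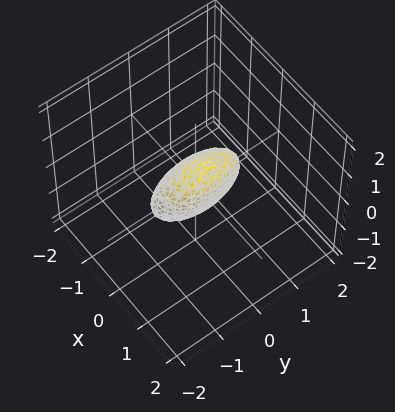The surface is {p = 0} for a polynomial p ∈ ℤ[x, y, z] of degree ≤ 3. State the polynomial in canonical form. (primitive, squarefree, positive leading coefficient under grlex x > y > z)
The degree is 2 — a generic line meets the surface in up to 2 points.
From the visible intercepts: among the integer gridlines, it crosses the y-axis at y ∈ {-1, 1}; the z-axis gridline crossings are at z ∈ {-1, 1}.
Solving for integer coefficients yields p as stated.

3*x^2 - 2*x*z + y^2 + z^2 - 1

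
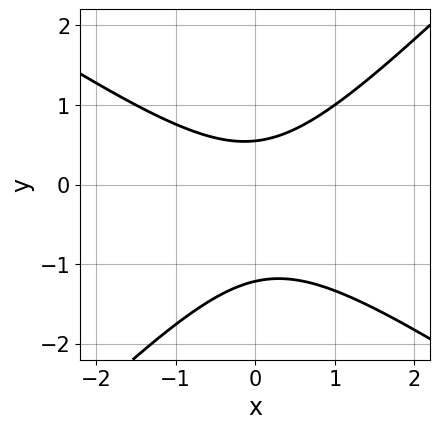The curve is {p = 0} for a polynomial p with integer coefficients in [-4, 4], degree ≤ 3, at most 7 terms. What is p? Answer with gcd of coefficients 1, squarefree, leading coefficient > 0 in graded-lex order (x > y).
2*x^2 + x*y - 3*y^2 - 2*y + 2

Degree: a generic line meets the curve in up to 2 points, so deg p = 2.
From the axis intercepts and sections: the curve avoids every integer x-axis point in the box.
Solving for integer coefficients yields p as stated.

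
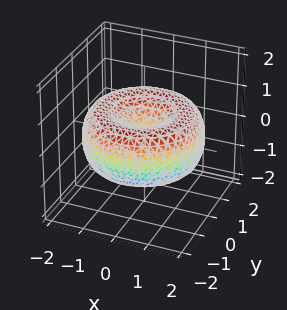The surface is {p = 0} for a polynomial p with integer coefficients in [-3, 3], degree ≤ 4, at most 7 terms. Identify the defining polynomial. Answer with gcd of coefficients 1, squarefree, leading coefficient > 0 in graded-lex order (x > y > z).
x^4 + 2*x^2*y^2 + y^4 - 3*x^2 - 3*y^2 + 3*z^2

(a) The degree is 4 — a generic line meets the surface in up to 4 points.
(b) Symmetry: the z-axis is an axis of rotation, so x and y enter only as x² + y².
(c) Reading off the gridlines: a circular section at z = 0 has radius between 1 and 2; it crosses the x-axis at the gridline x = 0; it crosses the z-axis at the gridline z = 0.
(d) Fitting integer coefficients to these (and the overall shape) gives p.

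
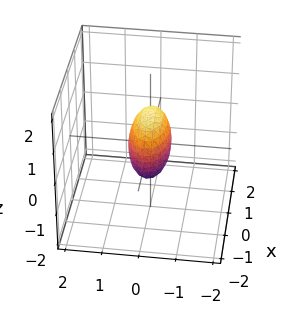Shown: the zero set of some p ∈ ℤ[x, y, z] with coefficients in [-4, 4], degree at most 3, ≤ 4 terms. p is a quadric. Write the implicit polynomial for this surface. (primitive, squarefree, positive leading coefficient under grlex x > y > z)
x^2 + 3*y^2 + z^2 - 1

(a) deg p = 2.
(b) Symmetries: mirror symmetry z ↦ −z ⇒ only even powers of z; the y ↦ −y reflection is a symmetry, so y appears only in even powers; mirror symmetry x ↦ −x ⇒ only even powers of x.
(c) Checking where it meets the axes: the z-axis gridline crossings are at z ∈ {-1, 1}; the x-axis gridline crossings are at x ∈ {-1, 1}.
(d) Together with the visible shape, these determine p as stated.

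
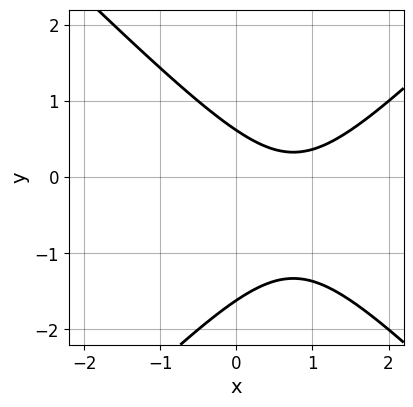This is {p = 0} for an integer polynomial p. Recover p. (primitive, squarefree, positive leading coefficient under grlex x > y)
2*x^2 - 2*y^2 - 3*x - 2*y + 2

The degree is 2 — a generic line meets the curve in up to 2 points.
From the axis intercepts and sections: no x-intercept at any integer in the box.
Assembling these constraints gives the stated polynomial.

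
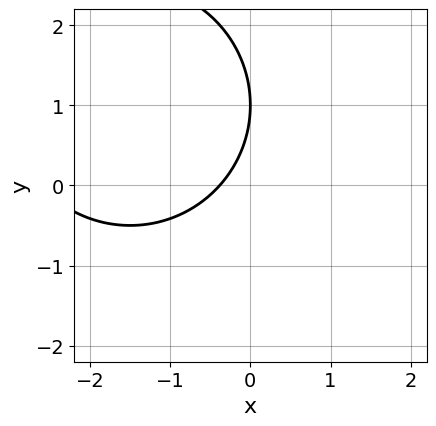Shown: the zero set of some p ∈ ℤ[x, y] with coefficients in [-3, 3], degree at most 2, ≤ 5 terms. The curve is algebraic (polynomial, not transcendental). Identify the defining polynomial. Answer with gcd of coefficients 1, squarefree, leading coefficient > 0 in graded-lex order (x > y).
x^2 + y^2 + 3*x - 2*y + 1

First, deg p = 2. A generic line meets the curve in up to 2 points.
Next, checking where it meets the axes: it crosses the y-axis at the gridline y = 1.
Finally, assembling these constraints gives the stated polynomial.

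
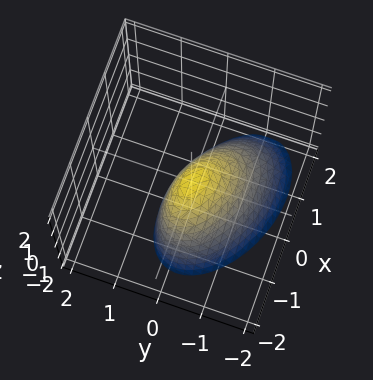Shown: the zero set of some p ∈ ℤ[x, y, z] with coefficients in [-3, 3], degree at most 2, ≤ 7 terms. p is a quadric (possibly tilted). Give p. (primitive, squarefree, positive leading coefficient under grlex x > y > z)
x^2 + x*y + 2*y^2 - y*z + z

First, deg p = 2. No degree-1 surface has this shape.
Next, reading off the gridlines: it meets the z-axis at z = 0 (among the integer gridlines); one x-axis crossing is at x = 0; one y-axis crossing is at y = 0.
Finally, together with the visible shape, these determine p as stated.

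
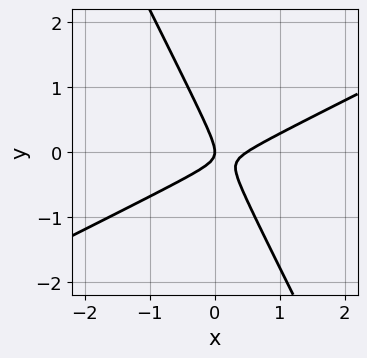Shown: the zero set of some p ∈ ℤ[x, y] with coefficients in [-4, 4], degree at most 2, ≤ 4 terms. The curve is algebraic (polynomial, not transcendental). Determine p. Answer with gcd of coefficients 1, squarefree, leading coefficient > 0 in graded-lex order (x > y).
2*x^2 - 3*x*y - 2*y^2 - x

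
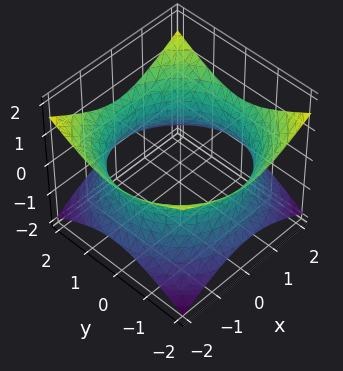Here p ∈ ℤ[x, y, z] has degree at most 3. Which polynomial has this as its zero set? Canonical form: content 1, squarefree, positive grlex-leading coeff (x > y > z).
Degree: one connected sheet with a waist; a quadric, so deg p = 2.
Symmetries: it's symmetric under z → −z, forcing even powers of z; every cross-section ⟂ z is a circle, so x, y appear only via x² + y².
Checking where it meets the axes: no z-intercept at any integer in the box; a circular section at z = 0 has radius between 1 and 2.
Solving for integer coefficients yields p as stated.

x^2 + y^2 - 2*z^2 - 3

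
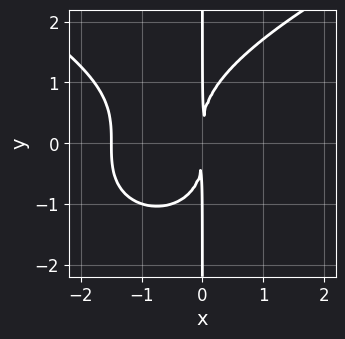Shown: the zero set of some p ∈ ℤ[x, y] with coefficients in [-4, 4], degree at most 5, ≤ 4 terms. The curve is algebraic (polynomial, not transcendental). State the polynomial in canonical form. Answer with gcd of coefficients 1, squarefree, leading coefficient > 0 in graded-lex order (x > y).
The degree is 4 — no degree-3 curve has this shape.
From the axis intercepts and sections: the visible y-axis segment lies entirely on the curve.
These observations pin down the coefficients.

x*y^3 - 2*x^3 - 3*x^2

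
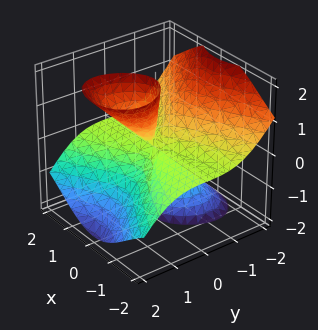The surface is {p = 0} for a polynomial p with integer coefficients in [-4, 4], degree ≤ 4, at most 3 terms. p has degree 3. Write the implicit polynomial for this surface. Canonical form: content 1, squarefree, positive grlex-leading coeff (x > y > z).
There are 2 components.
The degree is 3 — no degree-2 surface has this shape.
Reading off the gridlines: one y-axis crossing is at y = 0; the visible x-axis segment lies entirely on the surface.
Fitting integer coefficients to these (and the overall shape) gives p.

3*x^2*z + 2*y^3 - 2*y*z^2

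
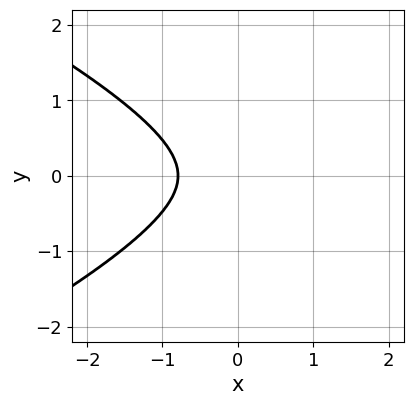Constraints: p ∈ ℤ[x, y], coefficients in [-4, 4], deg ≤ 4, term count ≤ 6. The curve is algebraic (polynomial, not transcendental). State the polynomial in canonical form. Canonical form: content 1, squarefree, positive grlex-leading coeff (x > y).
2*y^4 + 2*x^3 - x*y^2 + 3*y^2 + 1

First, the degree is 4 — a generic line meets the curve in up to 4 points.
Next, symmetries: the y ↦ −y reflection is a symmetry, so y appears only in even powers.
Next, reading off the gridlines: the curve avoids every integer y-axis point in the box.
Finally, these observations pin down the coefficients.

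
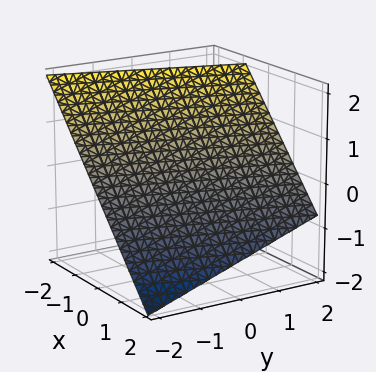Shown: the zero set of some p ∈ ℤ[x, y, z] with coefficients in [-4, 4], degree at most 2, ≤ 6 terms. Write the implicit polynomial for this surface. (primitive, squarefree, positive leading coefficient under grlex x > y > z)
3*x - y + 3*z - 2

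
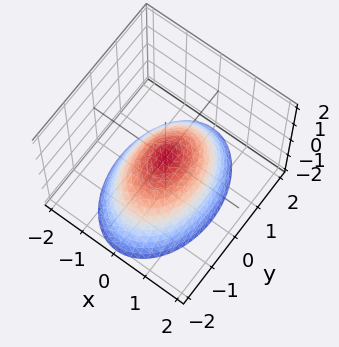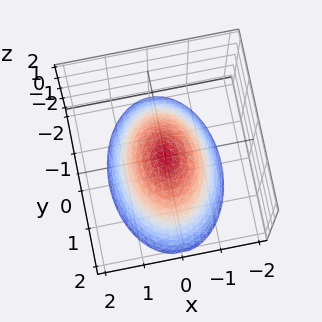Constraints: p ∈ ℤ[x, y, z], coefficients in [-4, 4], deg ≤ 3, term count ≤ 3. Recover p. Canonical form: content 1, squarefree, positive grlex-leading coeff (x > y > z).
2*x^2 + y^2 + 2*z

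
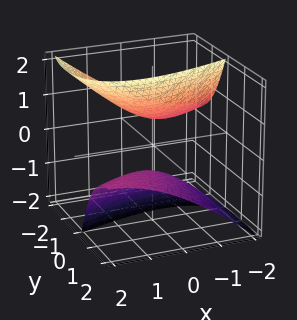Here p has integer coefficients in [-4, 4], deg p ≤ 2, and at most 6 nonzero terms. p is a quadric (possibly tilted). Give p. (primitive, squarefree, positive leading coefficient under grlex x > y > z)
First, I count 2 distinct pieces. Treating them together as one polynomial.
Next, deg p = 2. The shape is more complex than any degree-1 surface.
Then, reading off the gridlines: among the integer gridlines, it crosses the z-axis at z ∈ {-1, 1}; no x-intercept at any integer in the box; it misses every integer gridline on the y-axis.
Finally, matching integer coefficients to the picture gives p.

x^2 - 2*x*y + y^2 + 3*y*z - z^2 + 1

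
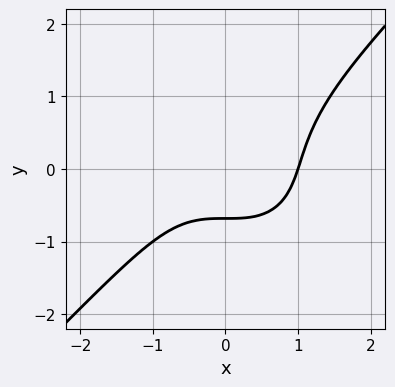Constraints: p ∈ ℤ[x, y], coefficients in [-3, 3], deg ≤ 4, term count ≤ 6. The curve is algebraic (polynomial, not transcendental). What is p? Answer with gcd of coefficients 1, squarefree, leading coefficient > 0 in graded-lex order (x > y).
The degree is 3 — no degree-2 curve has this shape.
From the axis intercepts and sections: it crosses the x-axis at the gridline x = 1.
Assembling these constraints gives the stated polynomial.

x^3 - y^3 - y - 1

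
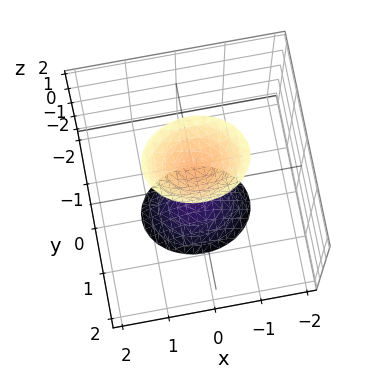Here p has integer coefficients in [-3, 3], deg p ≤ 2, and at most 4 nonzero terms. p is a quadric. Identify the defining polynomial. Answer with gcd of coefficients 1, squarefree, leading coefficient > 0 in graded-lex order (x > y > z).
2*x^2 + 3*y^2 - z^2 + 2

1. The picture has 2 separate pieces.
2. Degree: two separate bowl-shaped sheets opening away from each other; a quadric, so deg p = 2.
3. Symmetries: it's symmetric under y → −y, forcing even powers of y; the x ↦ −x reflection is a symmetry, so x appears only in even powers; it's symmetric under z → −z, forcing even powers of z.
4. From the axis intercepts and sections: the surface avoids every integer x-axis point in the box; the surface avoids every integer y-axis point in the box.
5. These observations pin down the coefficients.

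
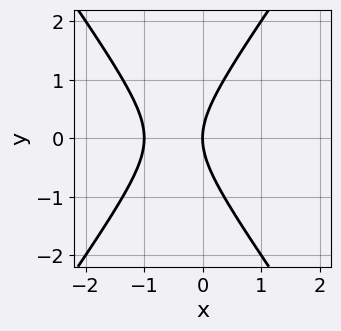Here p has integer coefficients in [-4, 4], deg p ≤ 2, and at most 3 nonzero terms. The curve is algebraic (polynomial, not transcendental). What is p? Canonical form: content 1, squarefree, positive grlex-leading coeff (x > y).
2*x^2 - y^2 + 2*x

(a) Degree: the shape is more complex than any degree-1 curve, so deg p = 2.
(b) Symmetries: mirror symmetry y ↦ −y ⇒ only even powers of y.
(c) From the axis intercepts and sections: one y-axis crossing is at y = 0; among the integer gridlines, it crosses the x-axis at x ∈ {-1, 0}.
(d) Solving for integer coefficients yields p as stated.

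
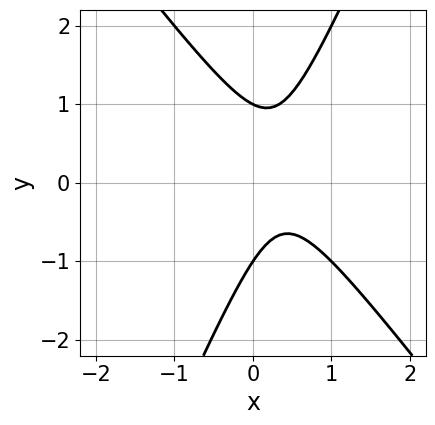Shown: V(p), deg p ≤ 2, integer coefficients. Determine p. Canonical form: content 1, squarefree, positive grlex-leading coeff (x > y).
(a) The degree is 2 — no degree-1 curve has this shape.
(b) Checking where it meets the axes: the curve avoids every integer x-axis point in the box; among the integer gridlines, it crosses the y-axis at y ∈ {-1, 1}.
(c) Assembling these constraints gives the stated polynomial.

3*x^2 + x*y - y^2 - 2*x + 1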